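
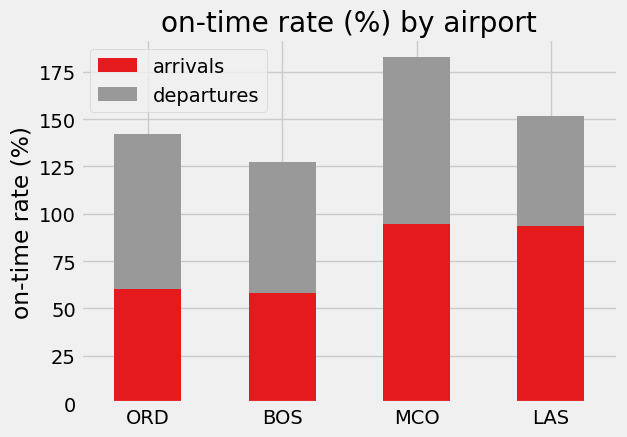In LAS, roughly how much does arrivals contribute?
arrivals top ≈ 100, bottom ≈ 0; segment ≈ 100.

≈ 100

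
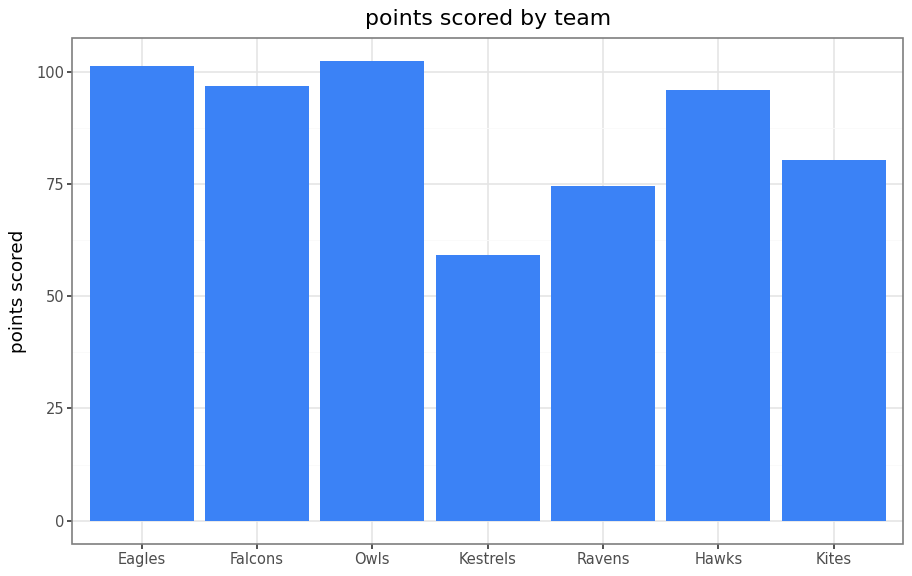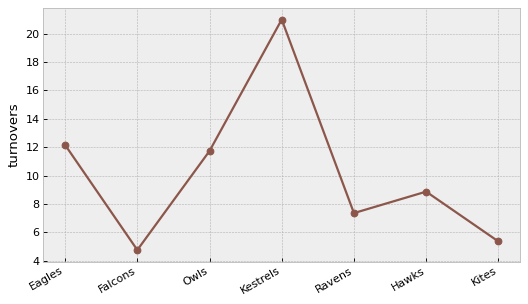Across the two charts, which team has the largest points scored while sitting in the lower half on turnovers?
Falcons

Chart 2 median turnovers ≈ 8; below-median teams: Falcons, Ravens, Kites. Among those, Falcons has the highest points scored (≈ 100).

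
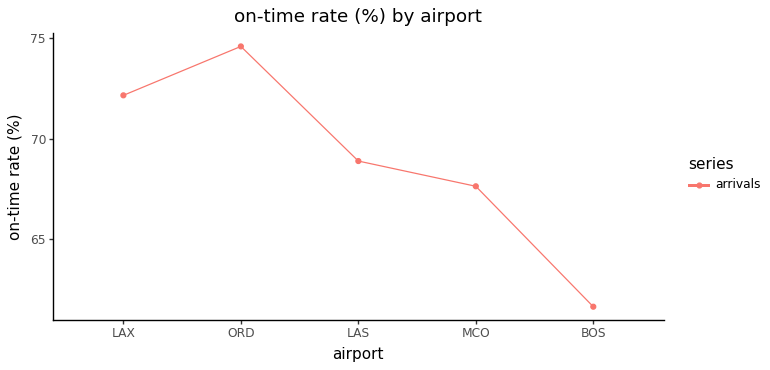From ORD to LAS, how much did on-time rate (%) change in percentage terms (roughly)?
ORD ≈ 74, LAS ≈ 68; (68 − 74) / 74 ≈ -8.1%.

≈ -8.1%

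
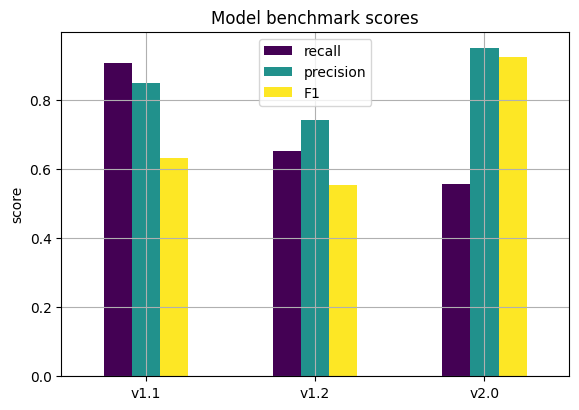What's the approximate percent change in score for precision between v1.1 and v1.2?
v1.1 ≈ 0.8, v1.2 ≈ 0.7; (0.7 − 0.8) / 0.8 ≈ -12.5%.

≈ -12.5%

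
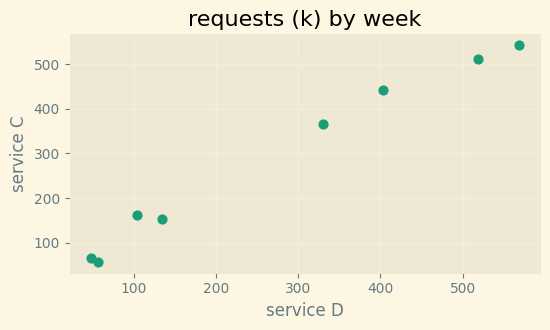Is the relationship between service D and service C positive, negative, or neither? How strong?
positive, strong

Points are positively correlated; strong (|r| ≈ 1.0).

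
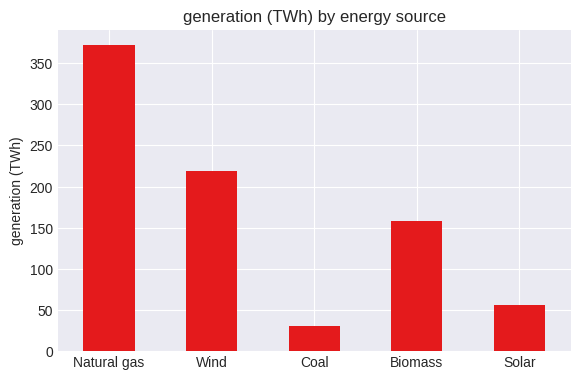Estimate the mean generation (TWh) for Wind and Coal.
≈ 125

(200 + 50) / 2 ≈ 125.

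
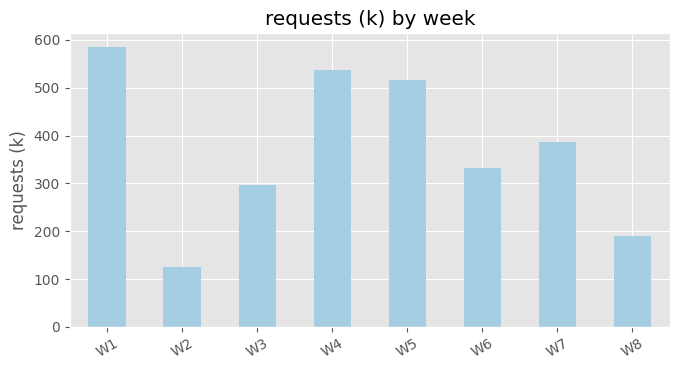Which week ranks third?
Top 4: W1 ≈ 600, W4 ≈ 550, W5 ≈ 500, W7 ≈ 400.

W5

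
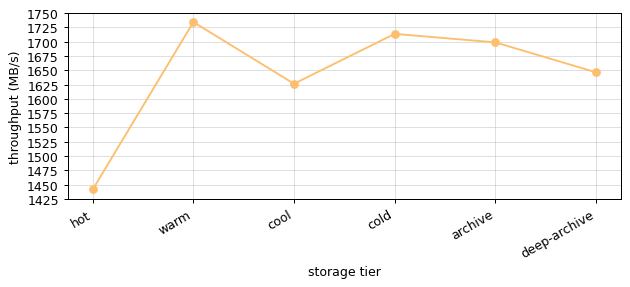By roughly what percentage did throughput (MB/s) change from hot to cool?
hot ≈ 1450, cool ≈ 1625; (1625 − 1450) / 1450 ≈ +12.1%.

≈ +12.1%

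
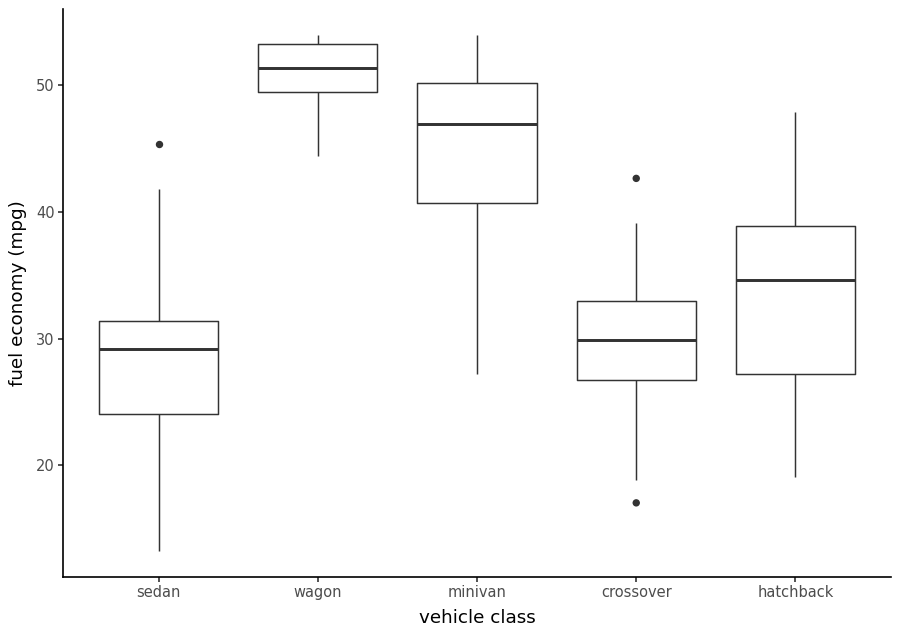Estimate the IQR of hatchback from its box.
Q3 ≈ 38, Q1 ≈ 28; IQR ≈ 10.

≈ 10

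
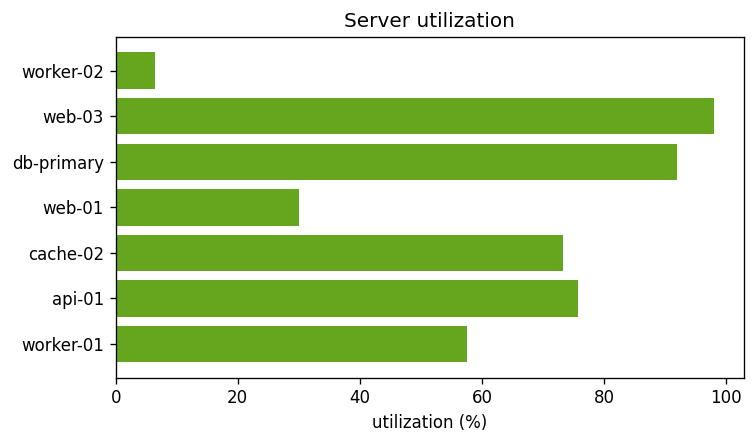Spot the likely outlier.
worker-02 ≈ 10; the rest sit between ≈ 30 and ≈ 100.

worker-02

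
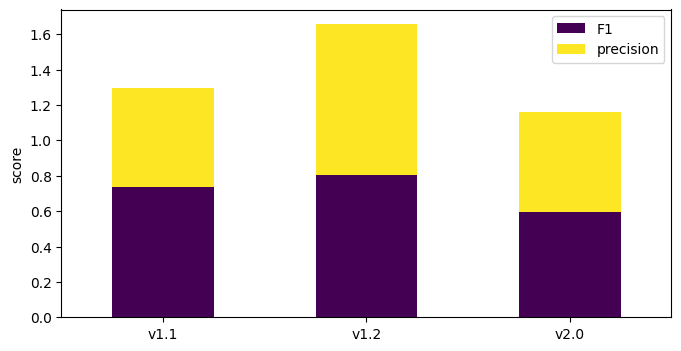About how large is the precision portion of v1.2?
≈ 0.8

precision top ≈ 1.6, bottom ≈ 0.8; segment ≈ 0.8.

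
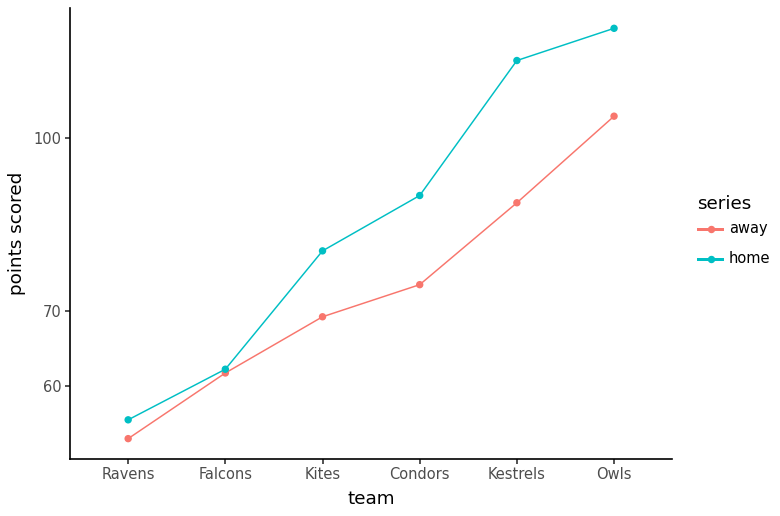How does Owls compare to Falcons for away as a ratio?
Owls ≈ 100, Falcons ≈ 60; 100/60 ≈ 1.67.

≈ 1.67×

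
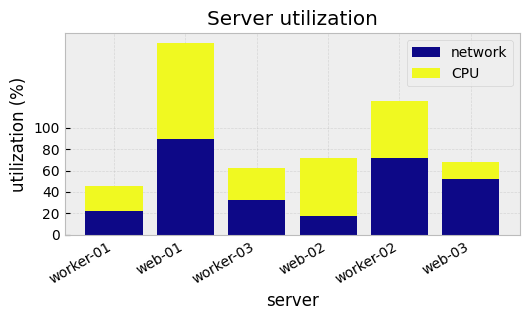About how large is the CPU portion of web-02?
CPU top ≈ 80, bottom ≈ 20; segment ≈ 60.

≈ 60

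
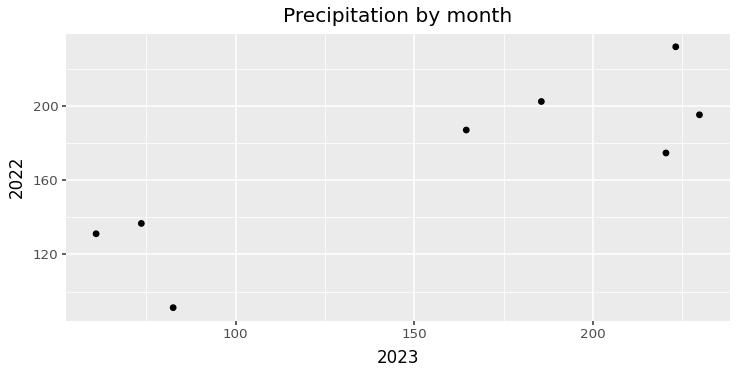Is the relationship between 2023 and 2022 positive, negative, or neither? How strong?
positive, strong

Points are positively correlated; strong (|r| ≈ 0.9).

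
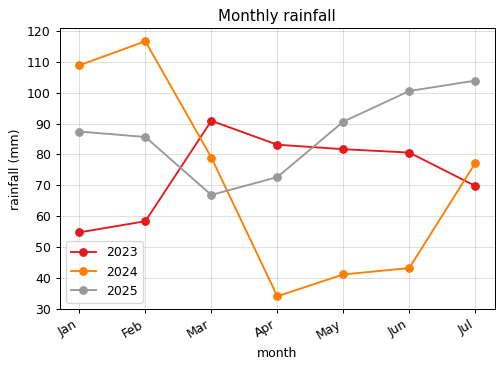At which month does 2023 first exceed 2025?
Feb: 2023 ≈ 60 vs 2025 ≈ 90 (not yet); Mar: 2023 ≈ 90 vs 2025 ≈ 70 (first crossover).

Mar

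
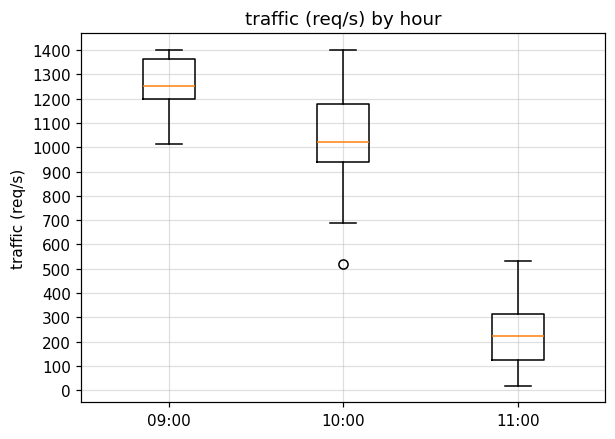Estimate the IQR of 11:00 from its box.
≈ 200

Q3 ≈ 300, Q1 ≈ 100; IQR ≈ 200.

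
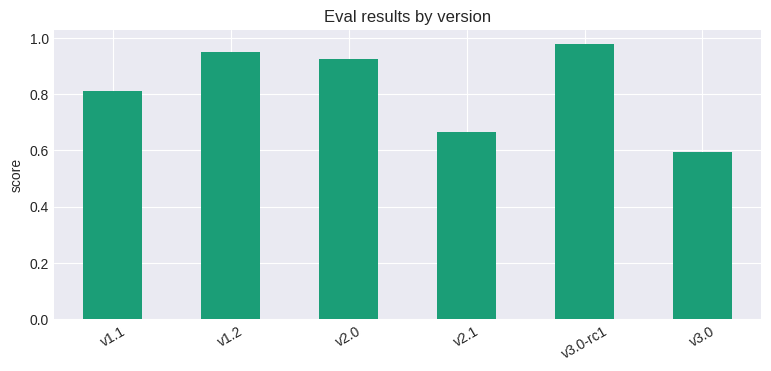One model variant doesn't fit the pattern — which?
v3.0

v3.0 ≈ 0.6; the rest sit between ≈ 0.7 and ≈ 1.0.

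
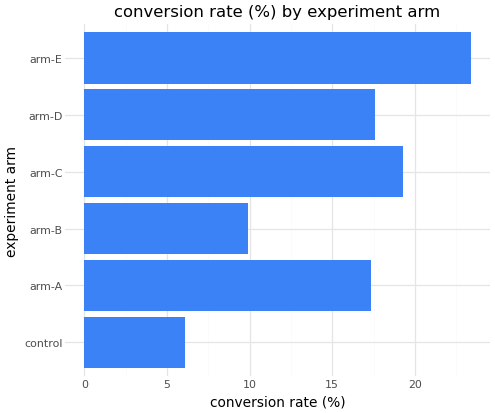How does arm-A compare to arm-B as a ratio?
arm-A ≈ 18, arm-B ≈ 10; 18/10 ≈ 1.8.

≈ 1.8×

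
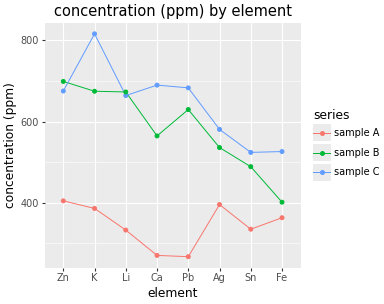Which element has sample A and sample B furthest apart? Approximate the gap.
Pb, ≈ 400 ppm

Pb: sample A ≈ 250, sample B ≈ 650 → gap ≈ 400. Next-largest (Li) is only ≈ 300.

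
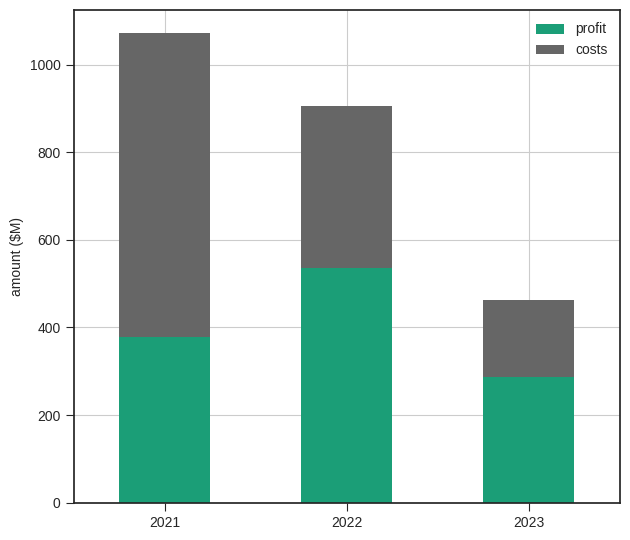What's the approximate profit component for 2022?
profit top ≈ 500, bottom ≈ 0; segment ≈ 500.

≈ 500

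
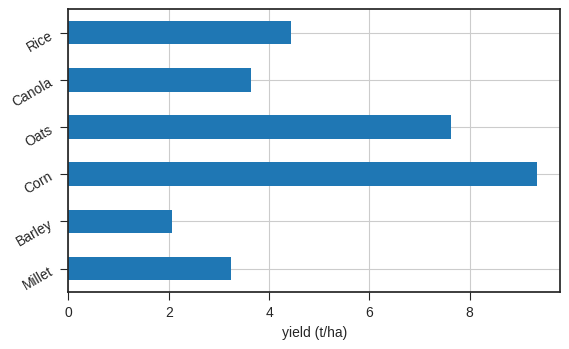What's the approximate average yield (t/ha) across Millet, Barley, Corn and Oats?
≈ 6

(3 + 2 + 9 + 8) / 4 ≈ 6.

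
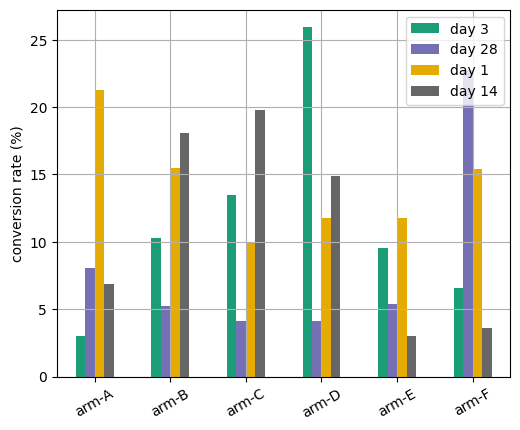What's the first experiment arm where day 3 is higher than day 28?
arm-A: day 3 ≈ 5 vs day 28 ≈ 10 (not yet); arm-B: day 3 ≈ 10 vs day 28 ≈ 5 (first crossover).

arm-B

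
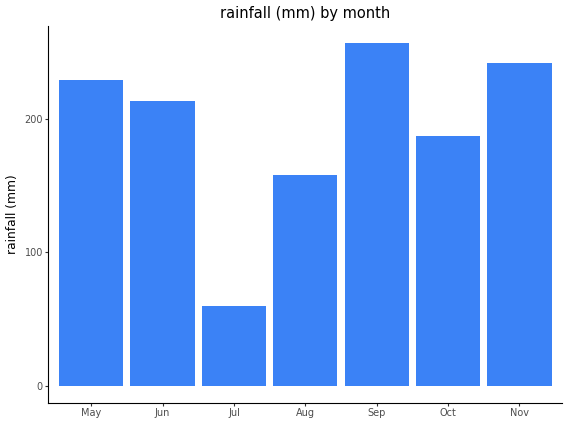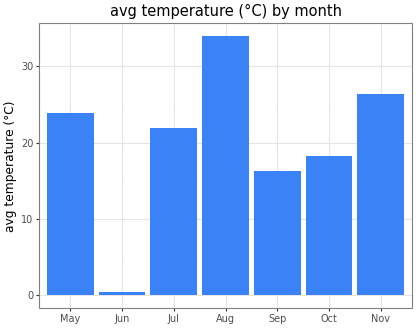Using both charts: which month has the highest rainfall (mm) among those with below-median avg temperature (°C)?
Chart 2 median avg temperature (°C) ≈ 20; below-median months: Jun, Sep, Oct. Among those, Sep has the highest rainfall (mm) (≈ 250).

Sep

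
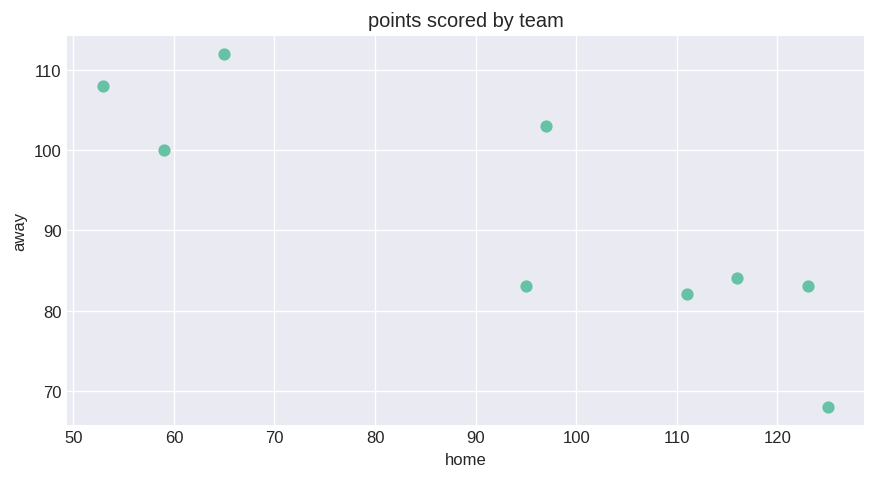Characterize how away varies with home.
negative, strong

Points are negatively correlated; strong (|r| ≈ 0.9).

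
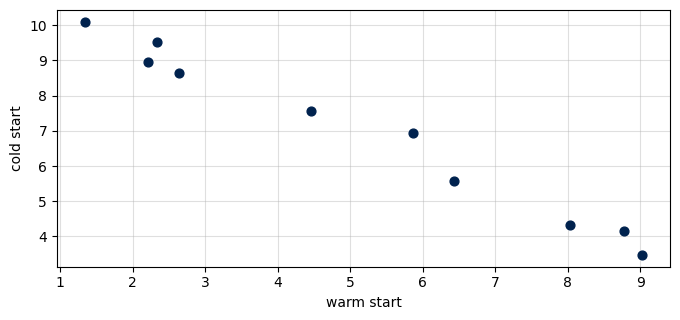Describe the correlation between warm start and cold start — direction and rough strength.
negative, strong

Points are negatively correlated; strong (|r| ≈ 1.0).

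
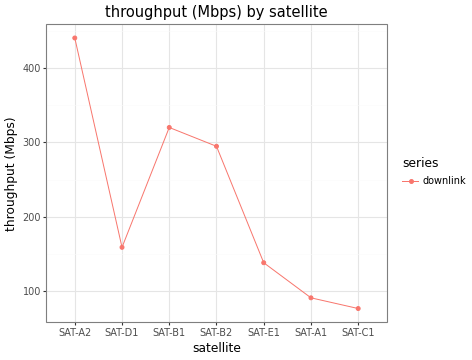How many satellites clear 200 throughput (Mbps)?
Above 200: SAT-A2, SAT-B1, SAT-B2.

3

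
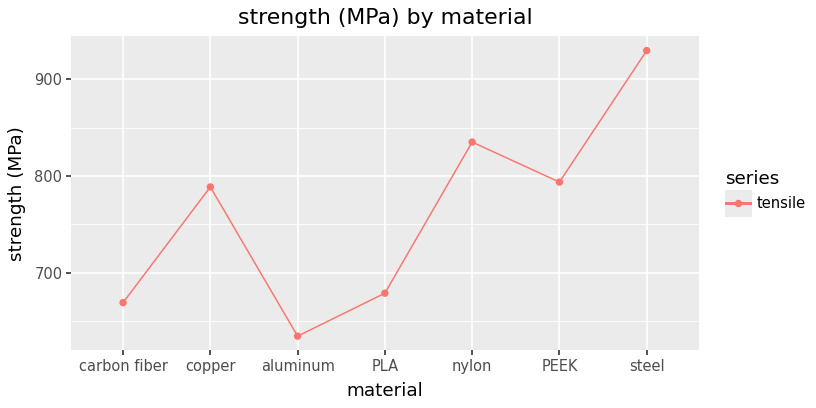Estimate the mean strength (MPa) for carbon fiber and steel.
≈ 800

(675 + 925) / 2 ≈ 800.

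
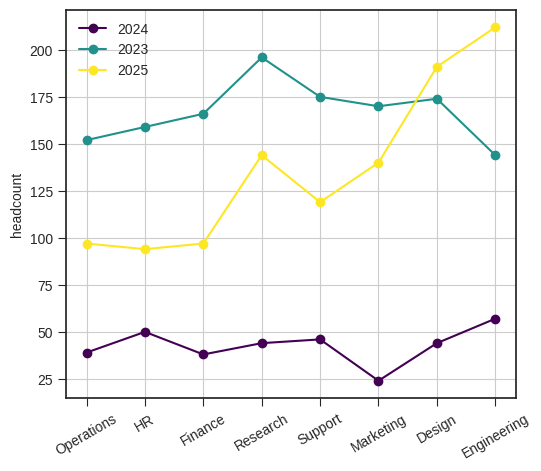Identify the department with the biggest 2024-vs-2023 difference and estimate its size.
Research, ≈ 160

Research: 2024 ≈ 40, 2023 ≈ 200 → gap ≈ 160. Next-largest (Marketing) is only ≈ 140.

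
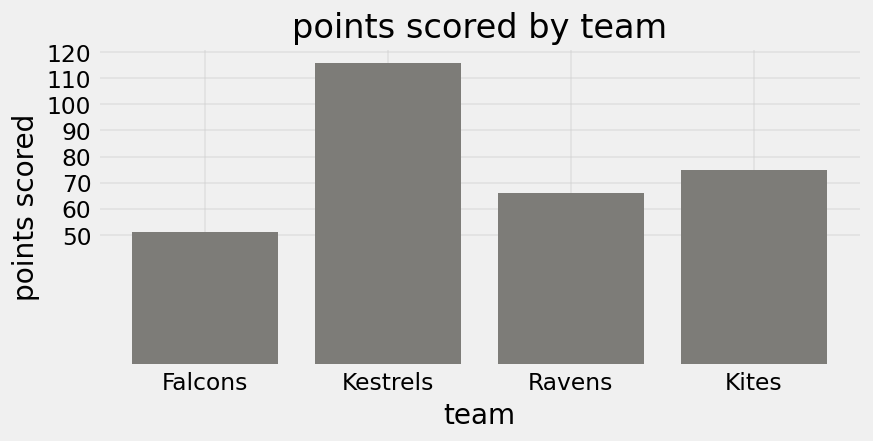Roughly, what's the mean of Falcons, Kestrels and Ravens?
(50 + 120 + 70) / 3 ≈ 80.

≈ 80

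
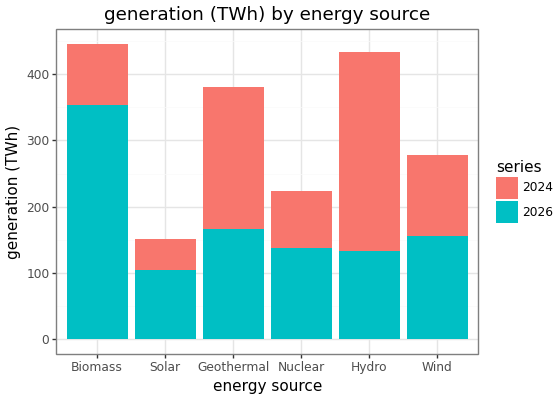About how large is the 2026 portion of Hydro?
2026 top ≈ 150, bottom ≈ 0; segment ≈ 150.

≈ 150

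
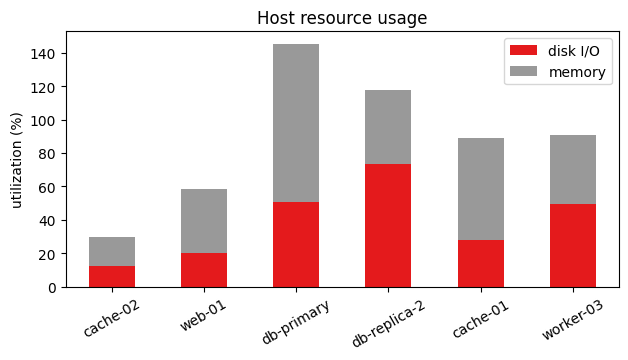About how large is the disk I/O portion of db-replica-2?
≈ 80

disk I/O top ≈ 80, bottom ≈ 0; segment ≈ 80.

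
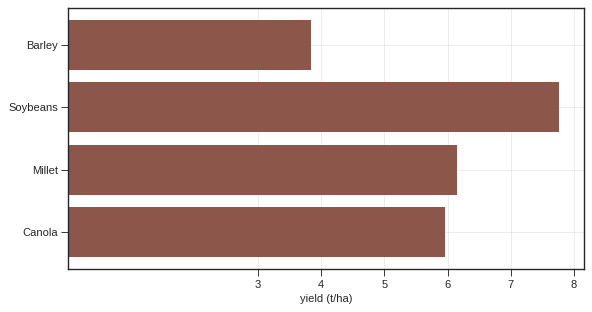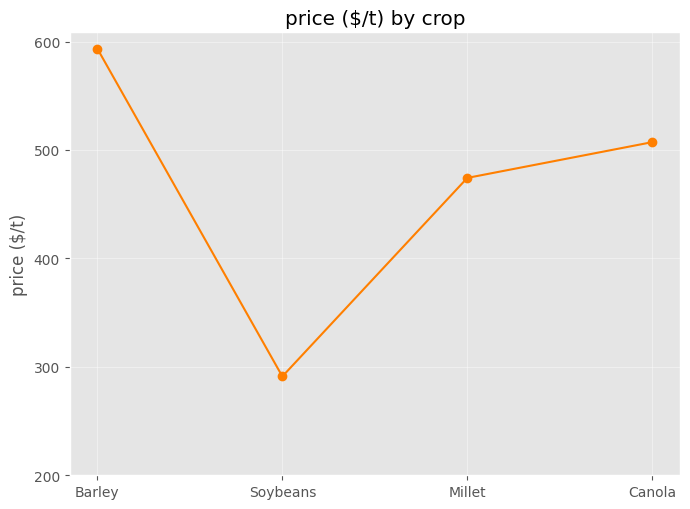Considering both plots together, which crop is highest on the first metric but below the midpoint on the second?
Chart 2 median price ($/t) ≈ 500; below-median crops: Soybeans, Millet. Among those, Soybeans has the highest yield (t/ha) (≈ 8).

Soybeans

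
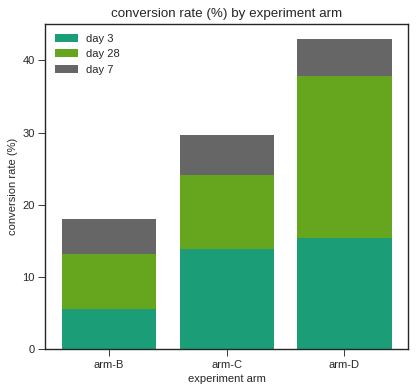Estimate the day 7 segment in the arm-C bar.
day 7 top ≈ 30, bottom ≈ 25; segment ≈ 5.

≈ 5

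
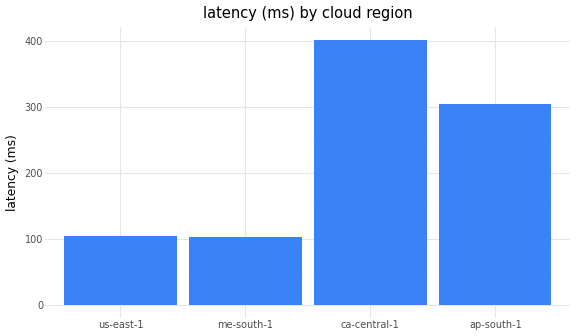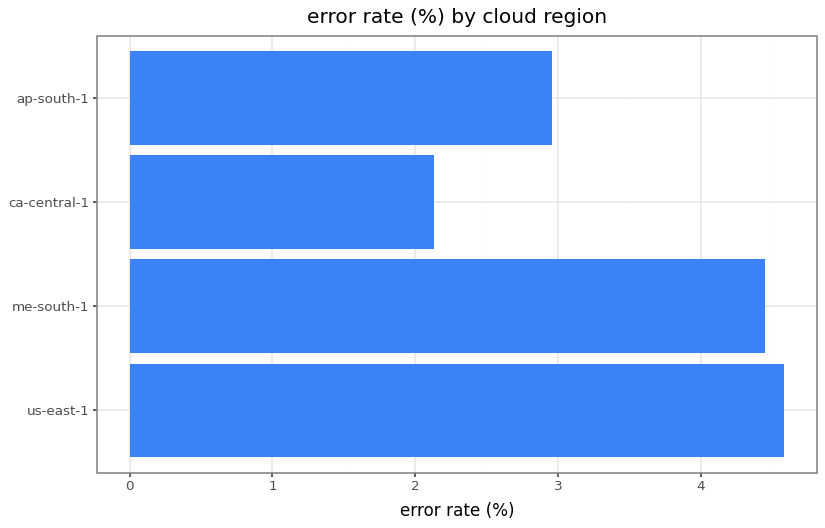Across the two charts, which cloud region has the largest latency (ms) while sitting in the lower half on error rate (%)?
Chart 2 median error rate (%) ≈ 3.5; below-median cloud regions: ca-central-1, ap-south-1. Among those, ca-central-1 has the highest latency (ms) (≈ 400).

ca-central-1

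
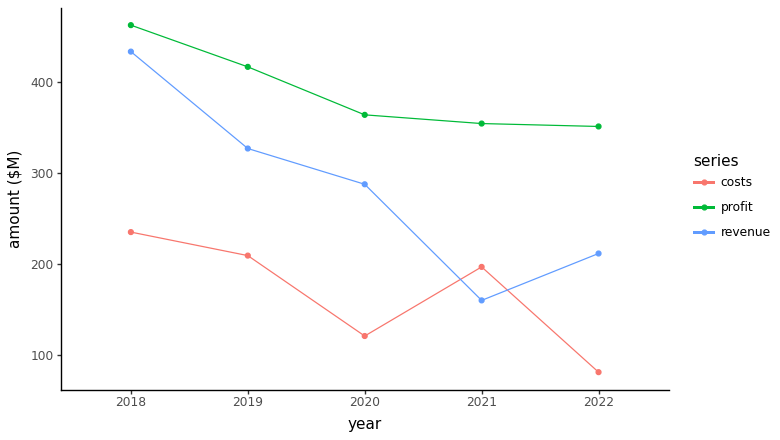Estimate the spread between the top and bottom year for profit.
≈ 100

Max 2018 ≈ 450, min 2022 ≈ 350; range ≈ 100.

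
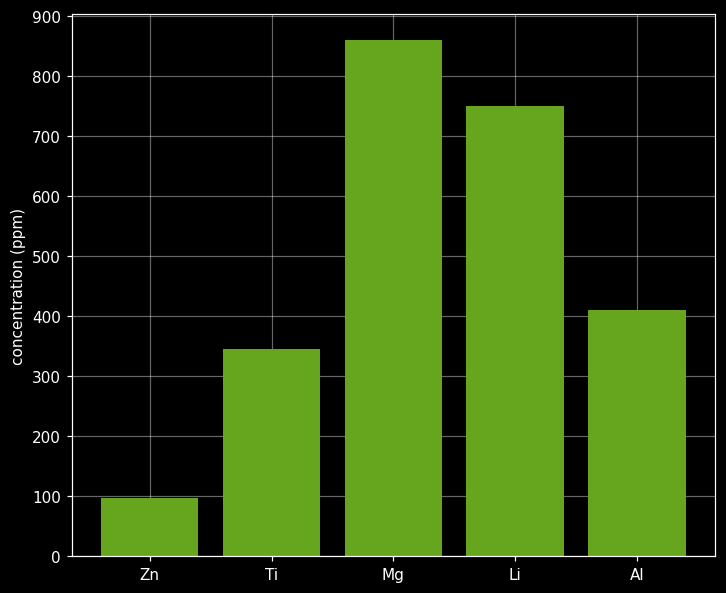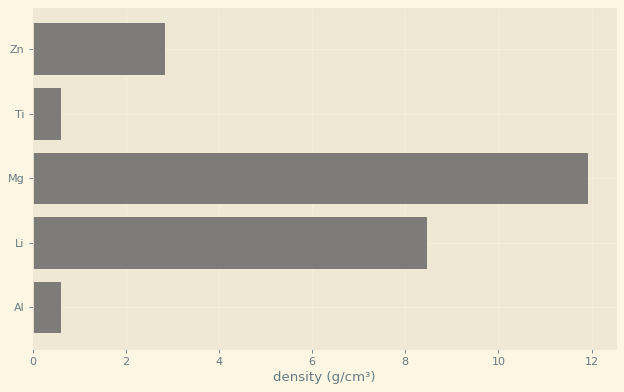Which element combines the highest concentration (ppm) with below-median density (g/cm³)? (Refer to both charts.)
Al

Chart 2 median density (g/cm³) ≈ 2; below-median elements: Ti, Al. Among those, Al has the highest concentration (ppm) (≈ 400).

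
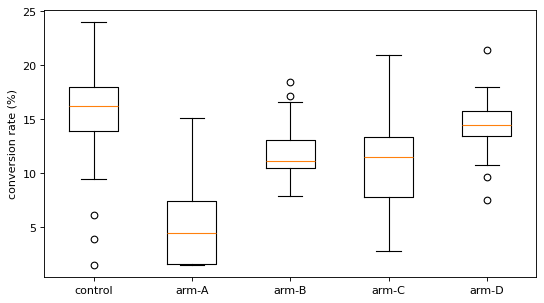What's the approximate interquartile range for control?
Q3 ≈ 18, Q1 ≈ 14; IQR ≈ 4.

≈ 4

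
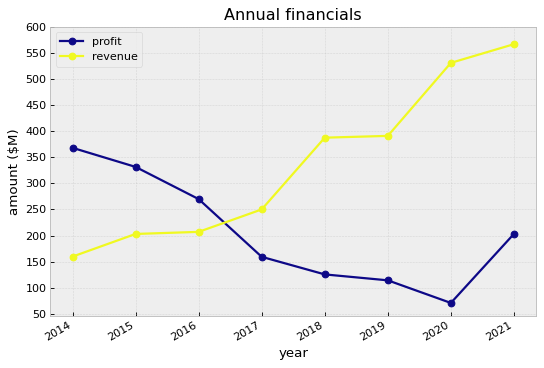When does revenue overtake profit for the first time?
2017

2016: revenue ≈ 200 vs profit ≈ 250 (not yet); 2017: revenue ≈ 250 vs profit ≈ 150 (first crossover).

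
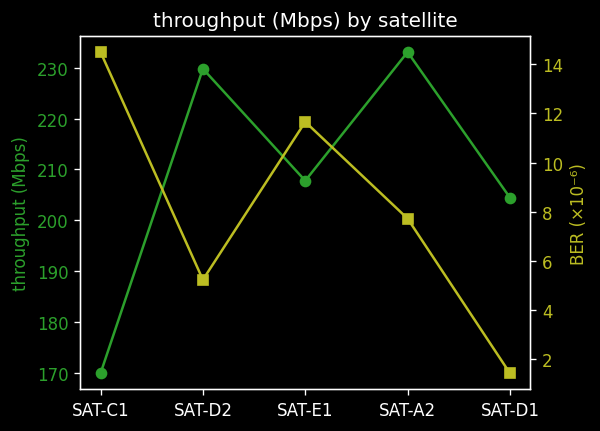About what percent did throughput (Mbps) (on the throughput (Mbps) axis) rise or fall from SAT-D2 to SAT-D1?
≈ -13%

SAT-D2 ≈ 230, SAT-D1 ≈ 200; (200 − 230) / 230 ≈ -13%.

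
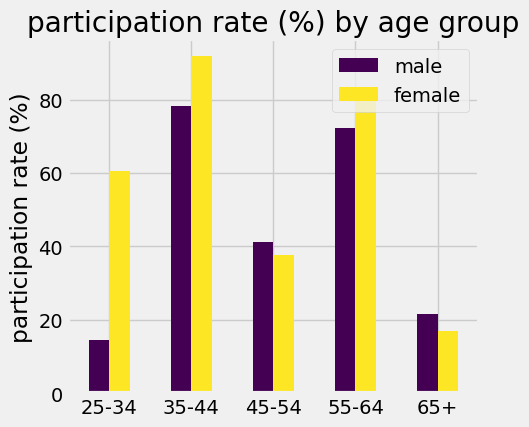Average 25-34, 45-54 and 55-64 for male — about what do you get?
≈ 40

(10 + 40 + 70) / 3 ≈ 40.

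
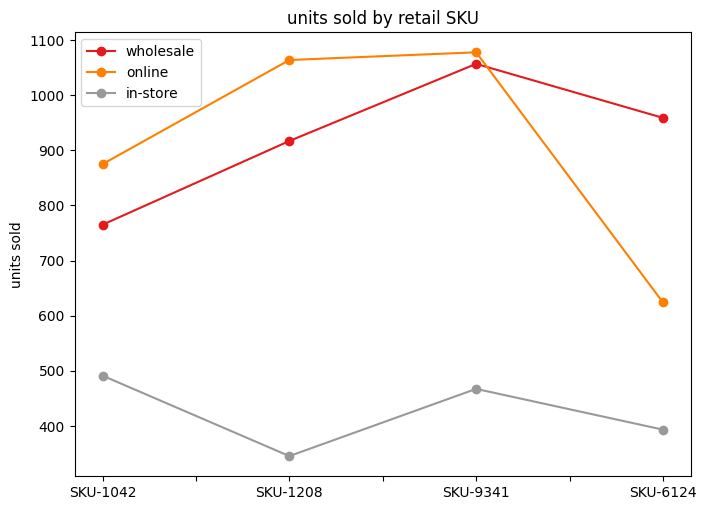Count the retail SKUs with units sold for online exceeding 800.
Above 800: SKU-1042, SKU-1208, SKU-9341.

3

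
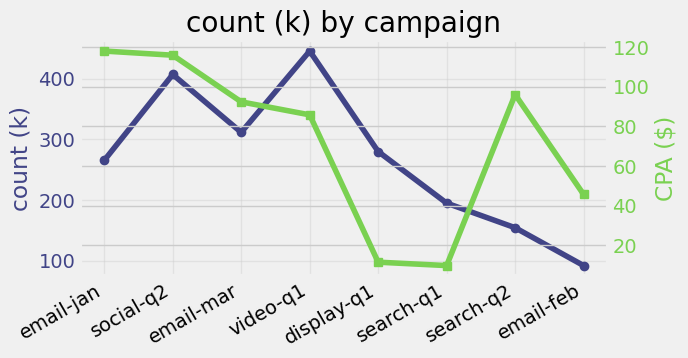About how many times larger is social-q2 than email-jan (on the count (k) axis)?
social-q2 ≈ 400, email-jan ≈ 250; 400/250 ≈ 1.6.

≈ 1.6×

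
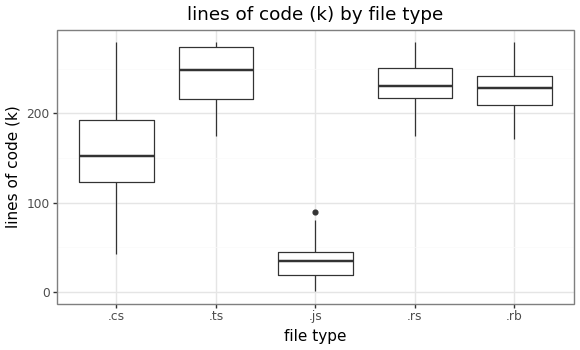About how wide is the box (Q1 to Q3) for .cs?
≈ 80

Q3 ≈ 200, Q1 ≈ 120; IQR ≈ 80.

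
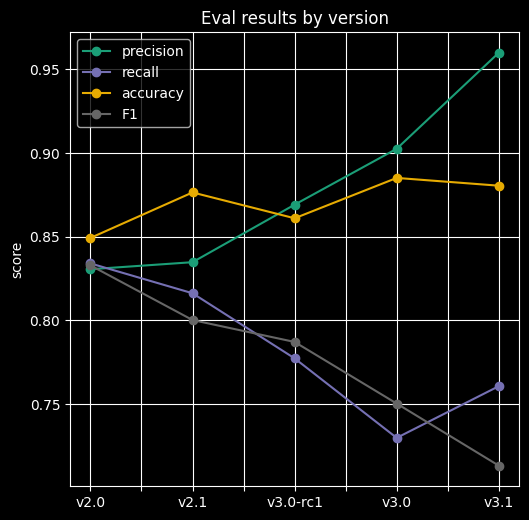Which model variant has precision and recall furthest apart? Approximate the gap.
v3.1: precision ≈ 0.95, recall ≈ 0.75 → gap ≈ 0.20. Next-largest (v3.0) is only ≈ 0.15.

v3.1, ≈ 0.20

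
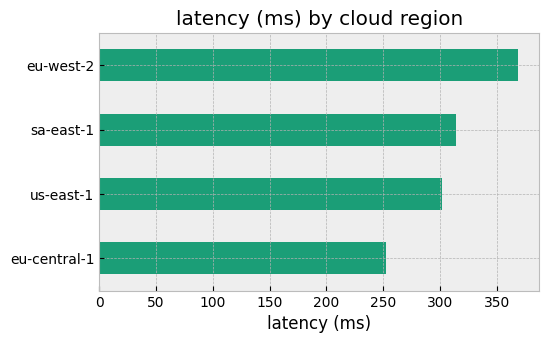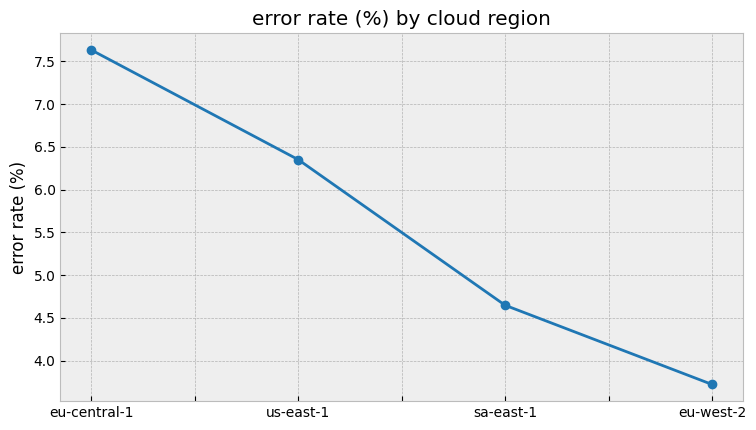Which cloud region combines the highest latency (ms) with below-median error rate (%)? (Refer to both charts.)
Chart 2 median error rate (%) ≈ 5; below-median cloud regions: sa-east-1, eu-west-2. Among those, eu-west-2 has the highest latency (ms) (≈ 350).

eu-west-2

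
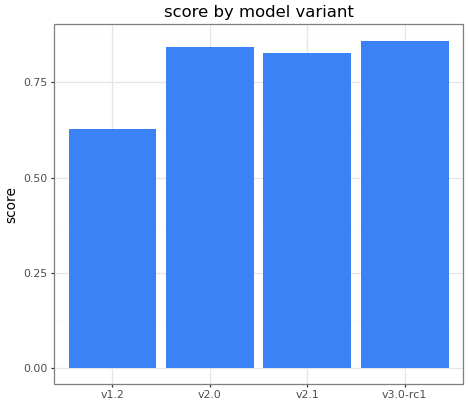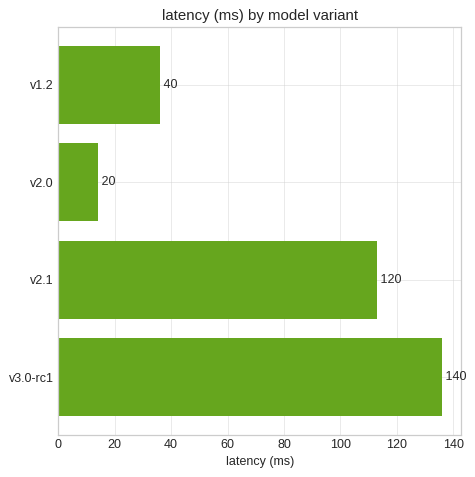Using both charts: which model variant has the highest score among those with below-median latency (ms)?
Chart 2 median latency (ms) ≈ 80; below-median model variants: v1.2, v2.0. Among those, v2.0 has the highest score (≈ 0.8).

v2.0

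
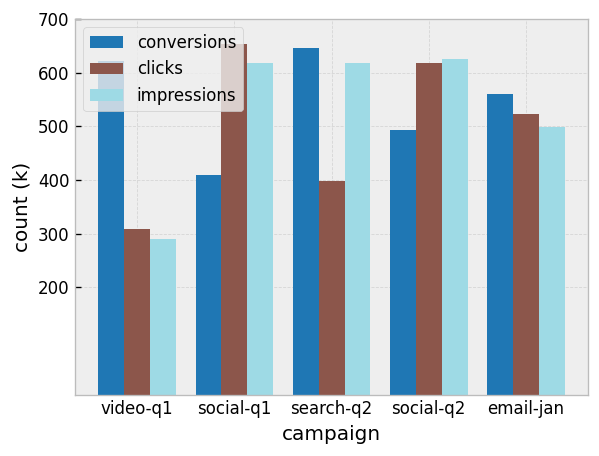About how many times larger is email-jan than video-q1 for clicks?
email-jan ≈ 500, video-q1 ≈ 300; 500/300 ≈ 1.67.

≈ 1.67×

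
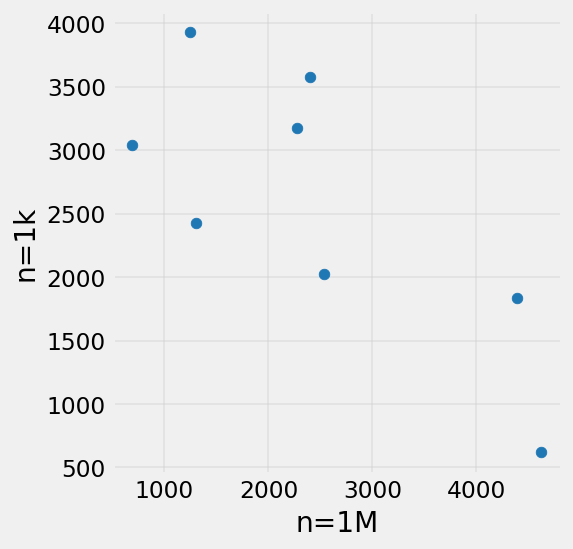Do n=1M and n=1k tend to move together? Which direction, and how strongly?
negative, strong

Points are negatively correlated; strong (|r| ≈ 0.8).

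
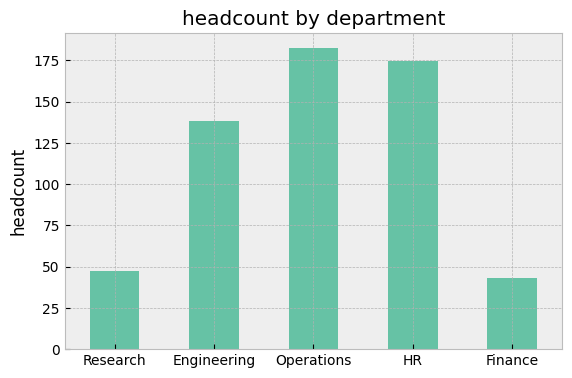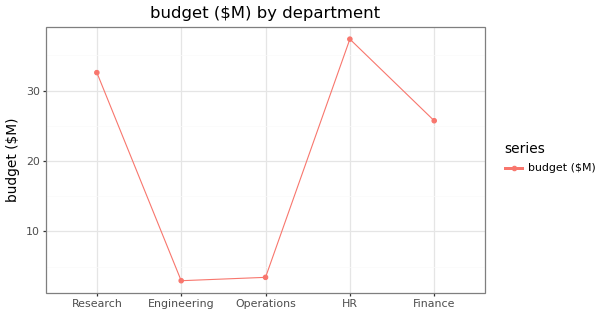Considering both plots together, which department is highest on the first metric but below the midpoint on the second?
Operations

Chart 2 median budget ($M) ≈ 25; below-median departments: Engineering, Operations. Among those, Operations has the highest headcount (≈ 180).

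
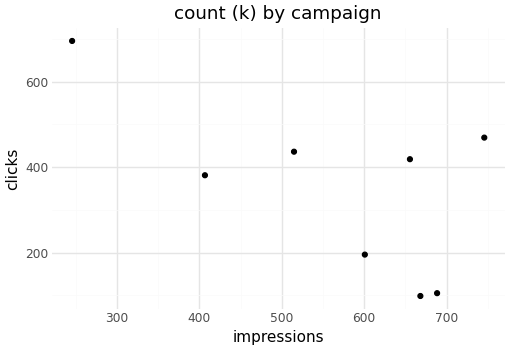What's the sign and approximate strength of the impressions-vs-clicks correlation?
negative, moderate

Points are negatively correlated; moderate (|r| ≈ 0.6).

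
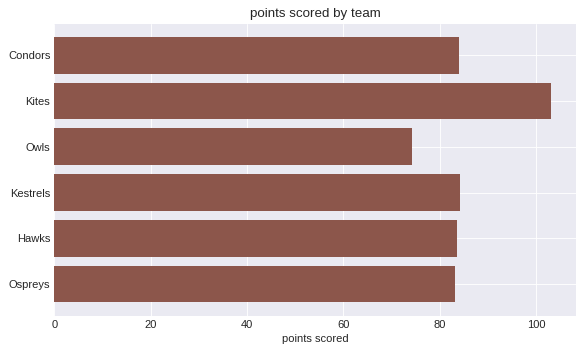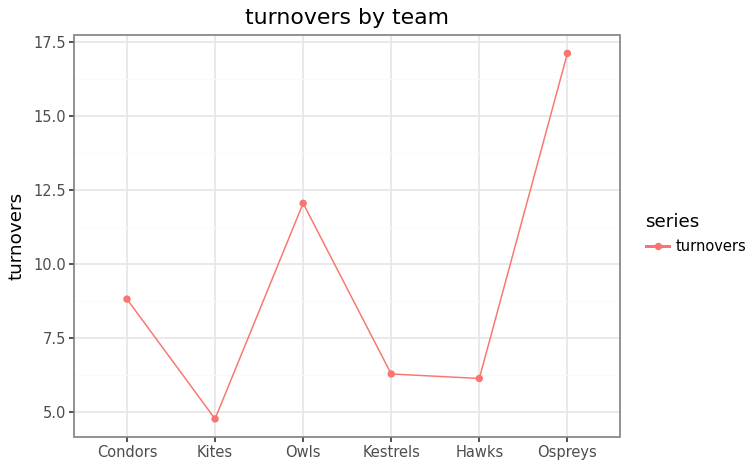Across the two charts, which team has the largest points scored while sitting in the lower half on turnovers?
Kites

Chart 2 median turnovers ≈ 8; below-median teams: Kites, Kestrels, Hawks. Among those, Kites has the highest points scored (≈ 100).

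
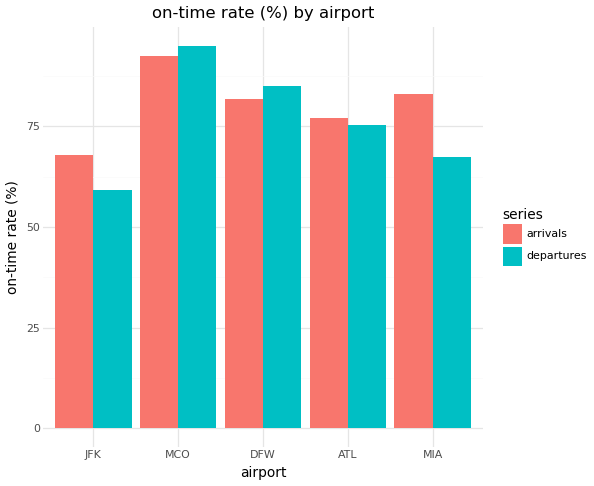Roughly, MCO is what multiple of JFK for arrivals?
≈ 1.29×

MCO ≈ 90, JFK ≈ 70; 90/70 ≈ 1.29.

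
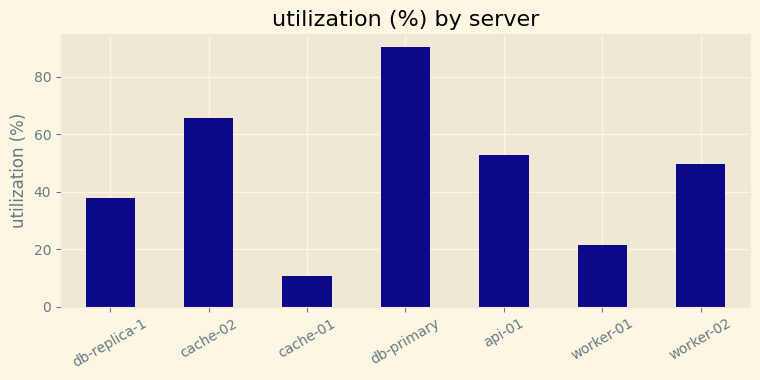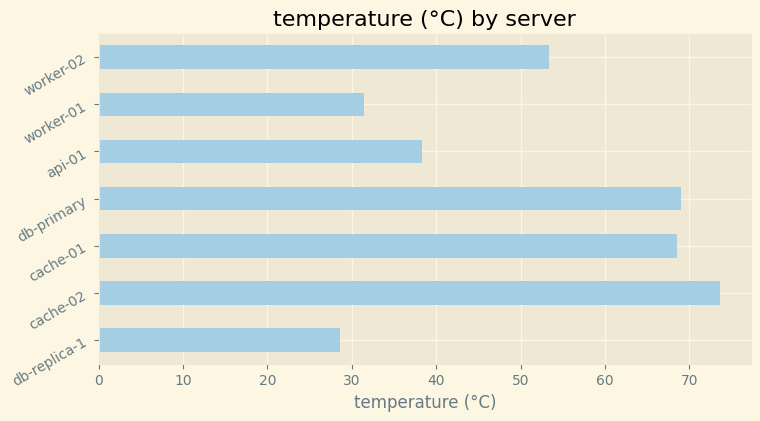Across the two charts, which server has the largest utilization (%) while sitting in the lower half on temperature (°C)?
Chart 2 median temperature (°C) ≈ 50; below-median servers: db-replica-1, api-01, worker-01. Among those, api-01 has the highest utilization (%) (≈ 50).

api-01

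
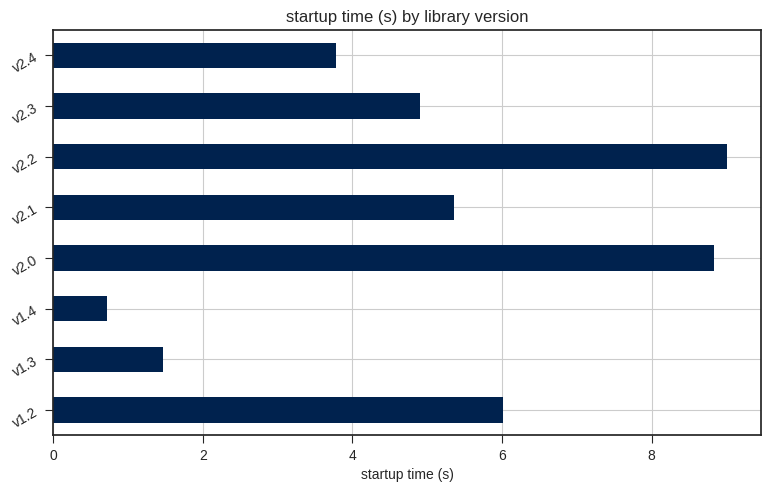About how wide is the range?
≈ 8

Max v2.2 ≈ 9, min v1.4 ≈ 1; range ≈ 8.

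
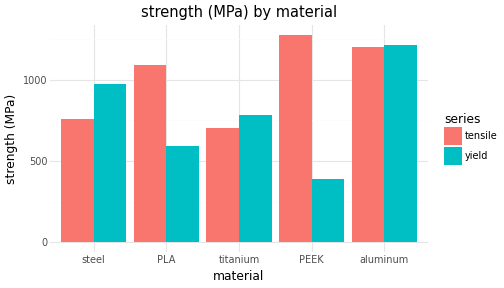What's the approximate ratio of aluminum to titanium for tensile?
≈ 1.5×

aluminum ≈ 1200, titanium ≈ 800; 1200/800 ≈ 1.5.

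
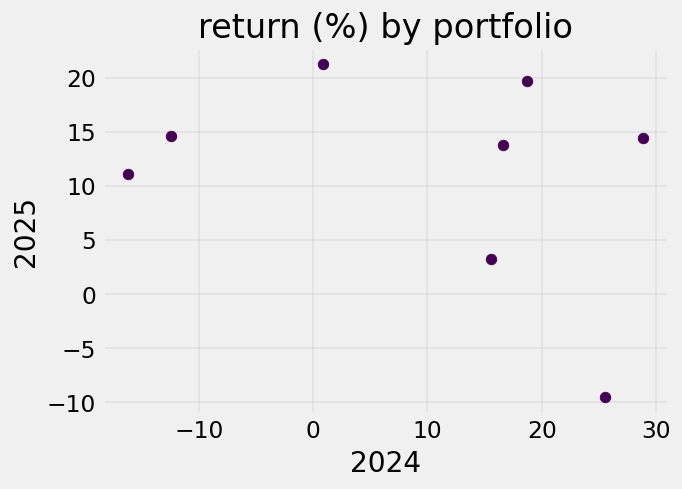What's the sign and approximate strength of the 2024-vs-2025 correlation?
negative, weak

Points are negatively correlated; weak (|r| ≈ 0.3).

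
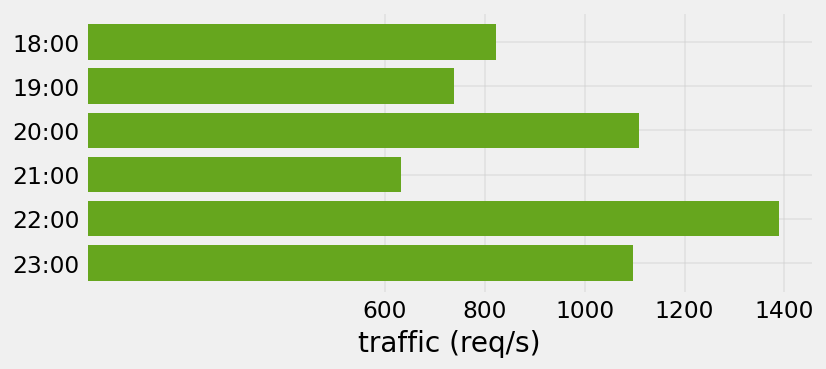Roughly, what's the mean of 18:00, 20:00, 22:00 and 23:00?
≈ 1100

(800 + 1200 + 1400 + 1000) / 4 ≈ 1100.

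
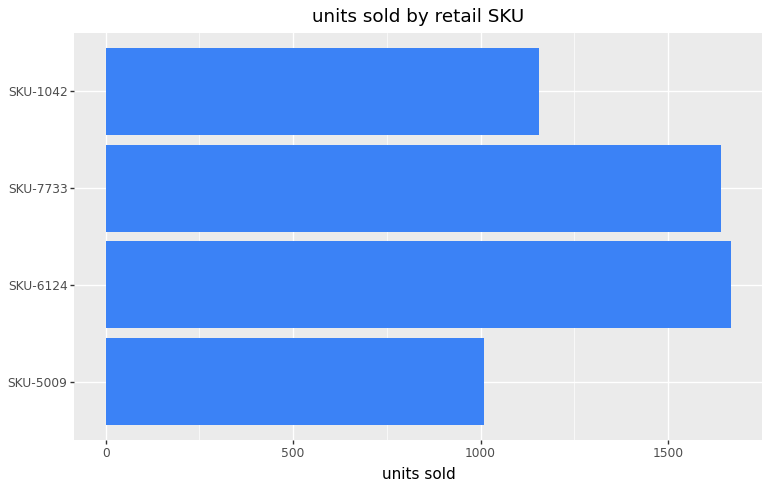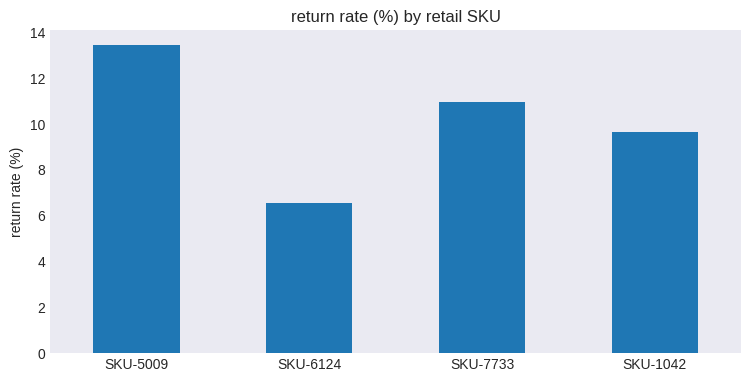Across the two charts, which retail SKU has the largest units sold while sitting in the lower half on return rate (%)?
SKU-6124

Chart 2 median return rate (%) ≈ 10; below-median retail SKUs: SKU-6124, SKU-1042. Among those, SKU-6124 has the highest units sold (≈ 1600).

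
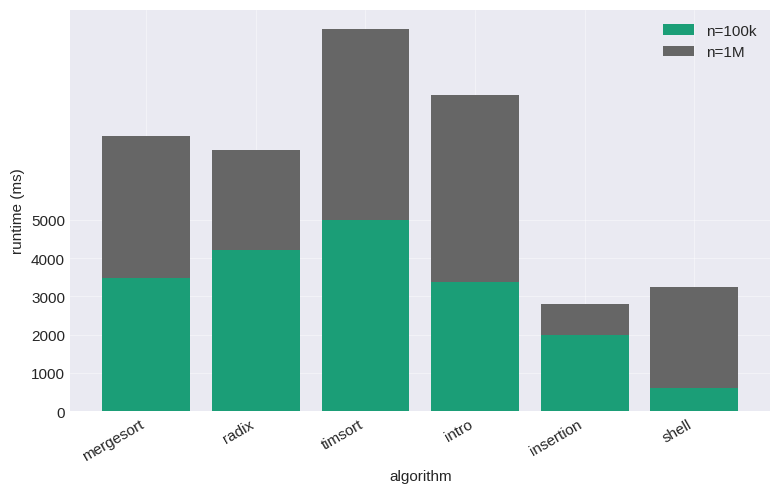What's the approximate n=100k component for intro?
≈ 3000

n=100k top ≈ 3000, bottom ≈ 0; segment ≈ 3000.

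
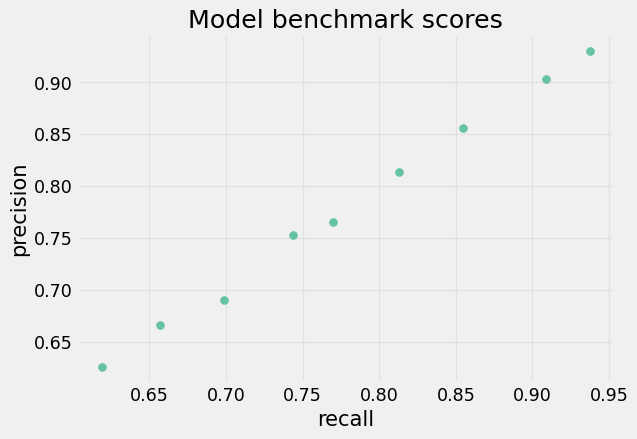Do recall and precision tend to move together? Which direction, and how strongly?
Points are positively correlated; strong (|r| ≈ 1.0).

positive, strong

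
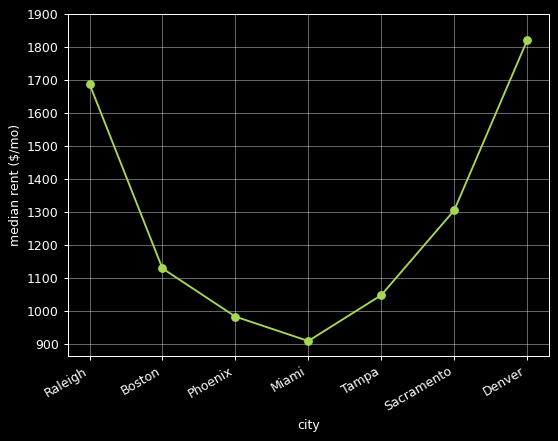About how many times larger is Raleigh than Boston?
≈ 1.55×

Raleigh ≈ 1700, Boston ≈ 1100; 1700/1100 ≈ 1.55.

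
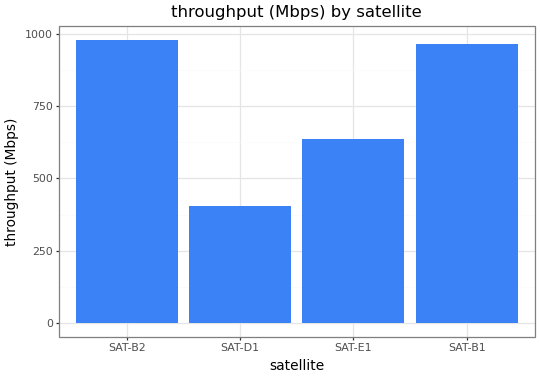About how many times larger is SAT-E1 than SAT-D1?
SAT-E1 ≈ 600, SAT-D1 ≈ 400; 600/400 ≈ 1.5.

≈ 1.5×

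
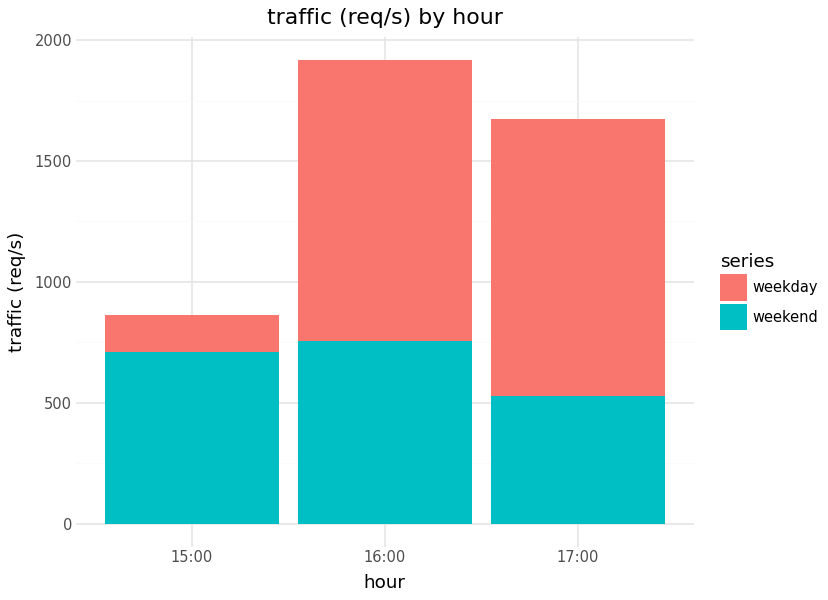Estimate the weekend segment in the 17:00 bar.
weekend top ≈ 600, bottom ≈ 0; segment ≈ 600.

≈ 600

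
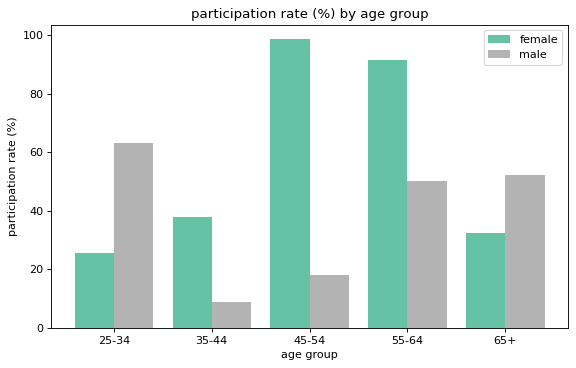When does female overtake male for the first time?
25-34: female ≈ 30 vs male ≈ 60 (not yet); 35-44: female ≈ 40 vs male ≈ 10 (first crossover).

35-44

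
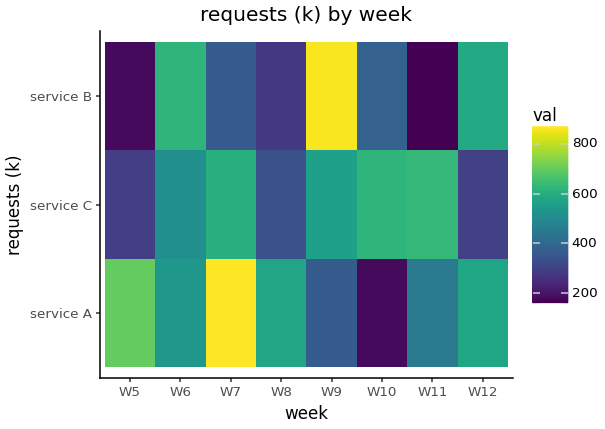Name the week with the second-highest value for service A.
Top 3 for service A: W7 ≈ 900, W5 ≈ 700, W12 ≈ 600.

W5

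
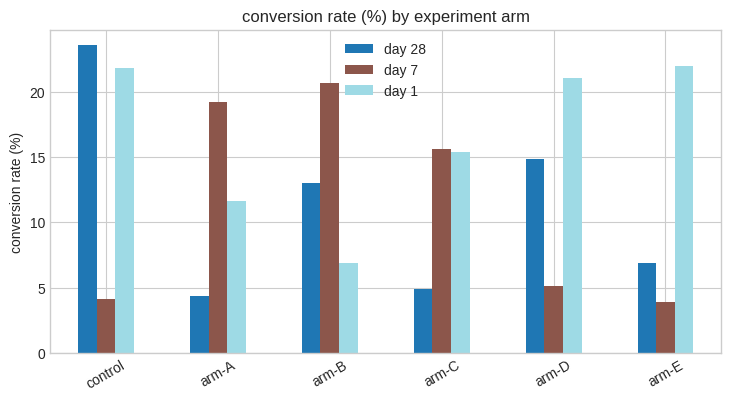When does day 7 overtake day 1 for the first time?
control: day 7 ≈ 4 vs day 1 ≈ 22 (not yet); arm-A: day 7 ≈ 20 vs day 1 ≈ 12 (first crossover).

arm-A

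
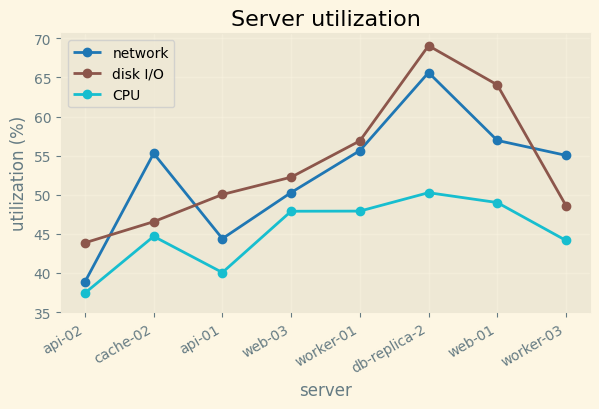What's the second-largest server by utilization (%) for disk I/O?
Top 3 for disk I/O: db-replica-2 ≈ 70, web-01 ≈ 65, worker-01 ≈ 55.

web-01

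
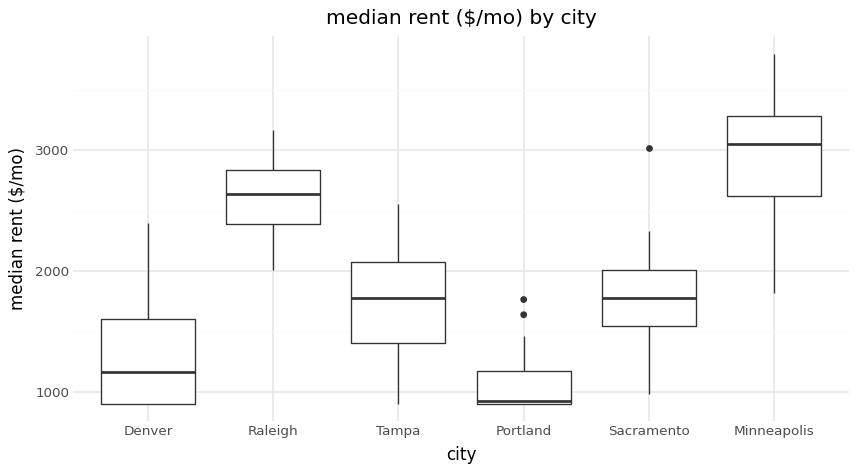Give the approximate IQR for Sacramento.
Q3 ≈ 2000, Q1 ≈ 1600; IQR ≈ 400.

≈ 400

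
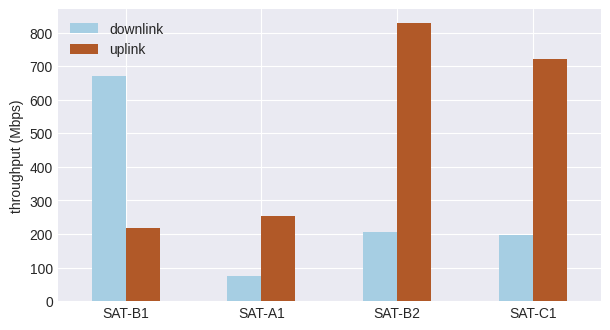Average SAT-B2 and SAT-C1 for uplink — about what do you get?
(800 + 700) / 2 ≈ 750.

≈ 750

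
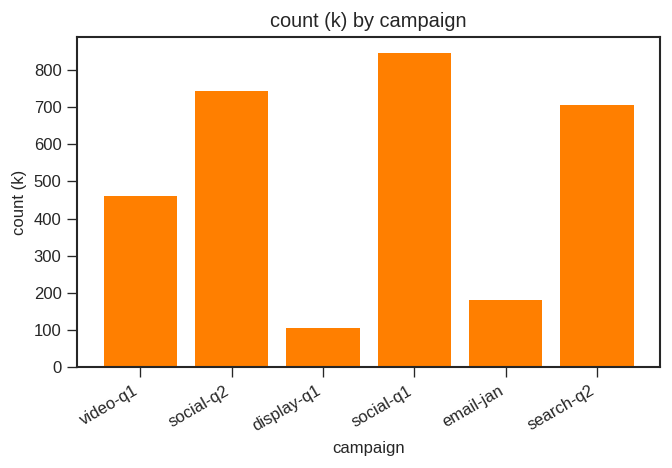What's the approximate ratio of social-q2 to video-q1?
social-q2 ≈ 700, video-q1 ≈ 500; 700/500 ≈ 1.4.

≈ 1.4×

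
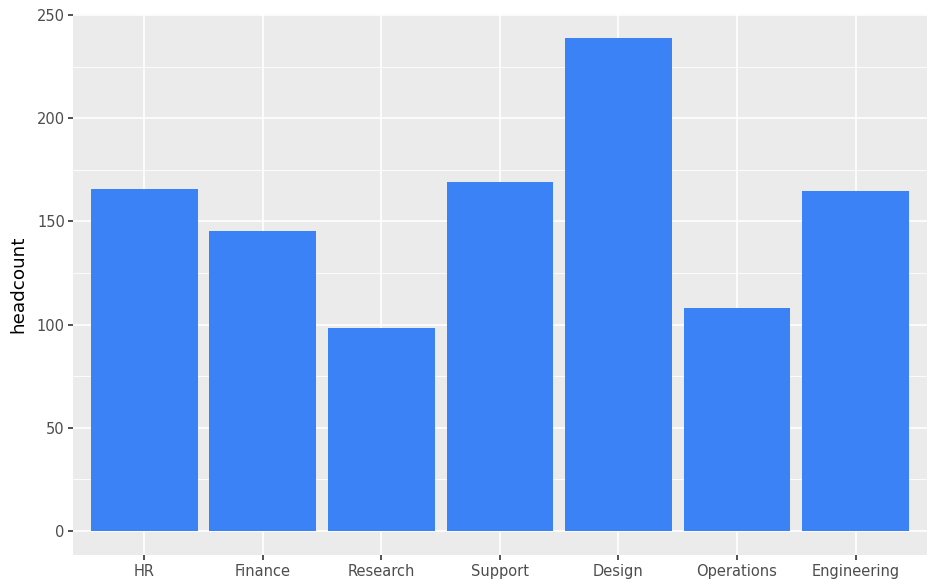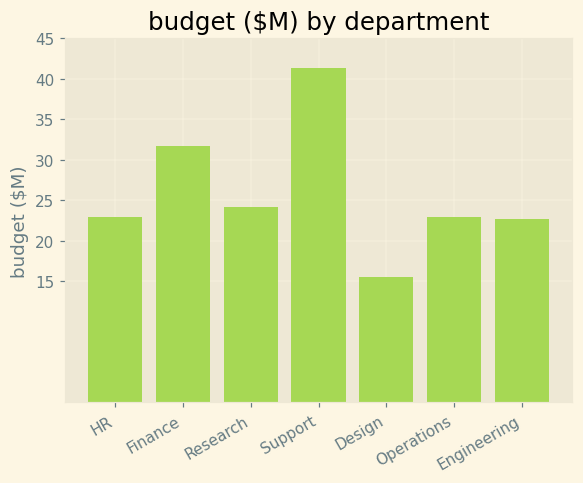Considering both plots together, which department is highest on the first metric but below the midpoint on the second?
Chart 2 median budget ($M) ≈ 25; below-median departments: HR, Design, Engineering. Among those, Design has the highest headcount (≈ 250).

Design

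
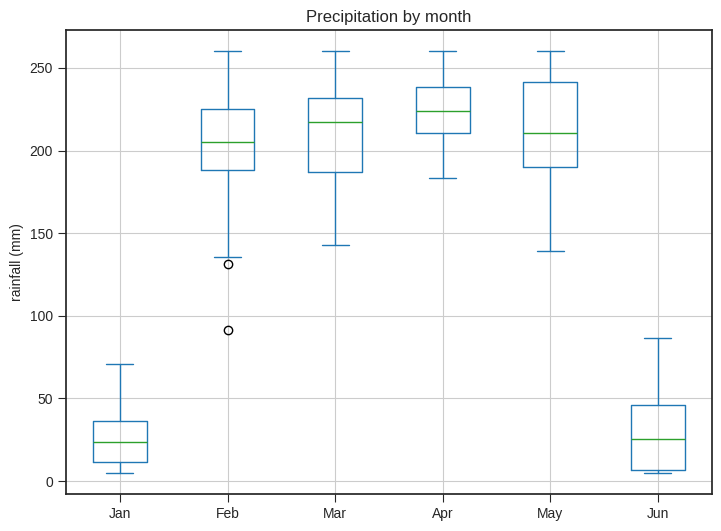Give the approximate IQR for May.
≈ 60

Q3 ≈ 240, Q1 ≈ 180; IQR ≈ 60.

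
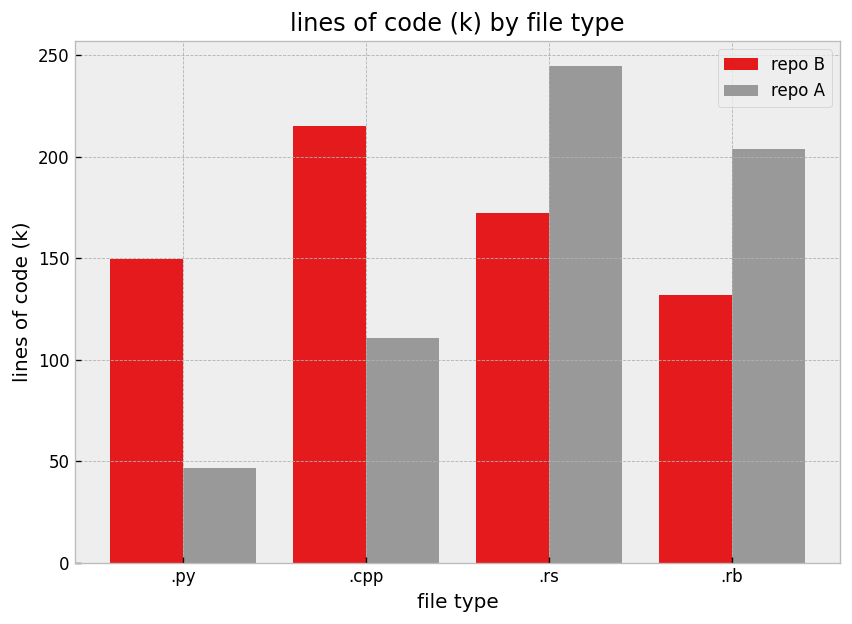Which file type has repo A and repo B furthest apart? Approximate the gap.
.cpp, ≈ 125 k

.cpp: repo A ≈ 100, repo B ≈ 225 → gap ≈ 125. Next-largest (.py) is only ≈ 100.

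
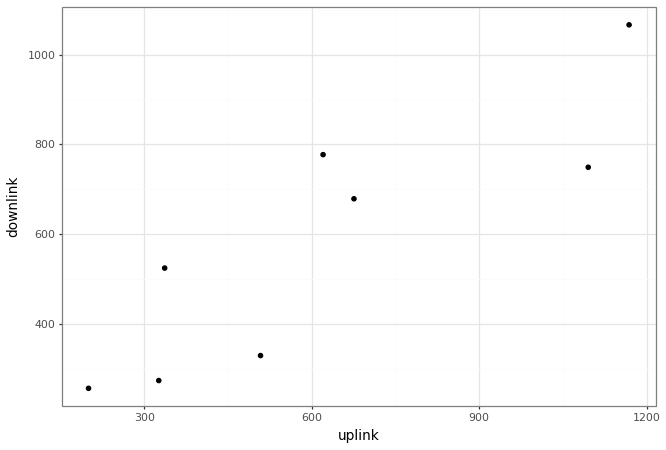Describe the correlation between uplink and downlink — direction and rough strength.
Points are positively correlated; strong (|r| ≈ 0.9).

positive, strong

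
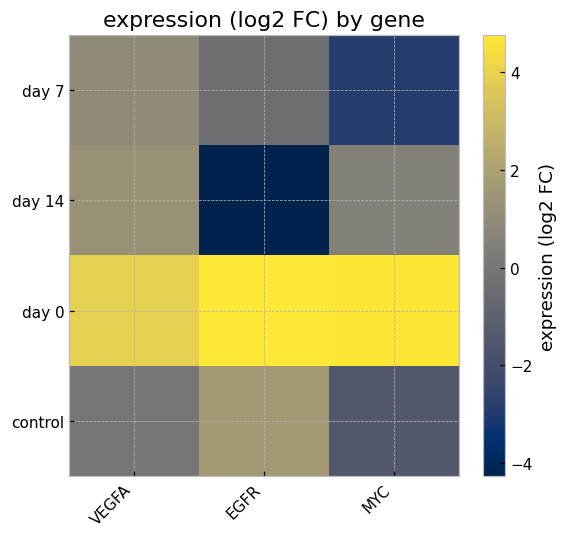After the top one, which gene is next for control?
VEGFA

Top 3 for control: EGFR ≈ 2, VEGFA ≈ 0, MYC ≈ -1.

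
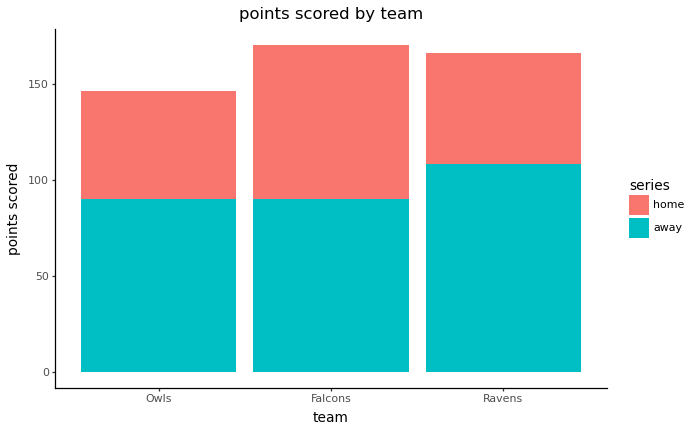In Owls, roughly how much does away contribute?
≈ 80

away top ≈ 80, bottom ≈ 0; segment ≈ 80.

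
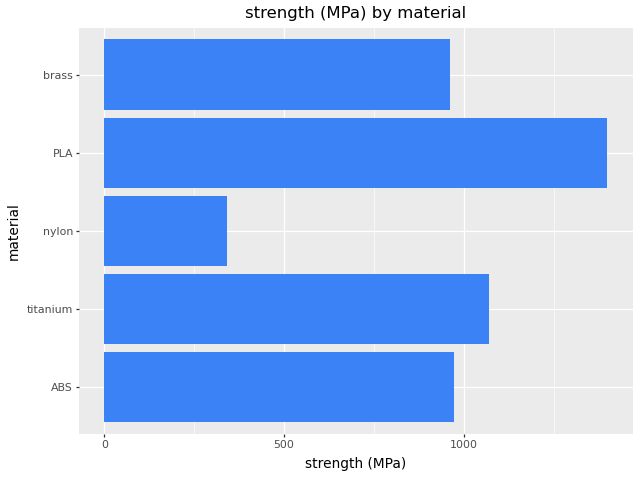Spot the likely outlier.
nylon ≈ 400; the rest sit between ≈ 1000 and ≈ 1400.

nylon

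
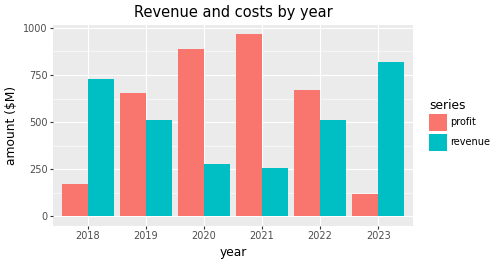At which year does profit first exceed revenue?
2019

2018: profit ≈ 200 vs revenue ≈ 700 (not yet); 2019: profit ≈ 700 vs revenue ≈ 500 (first crossover).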